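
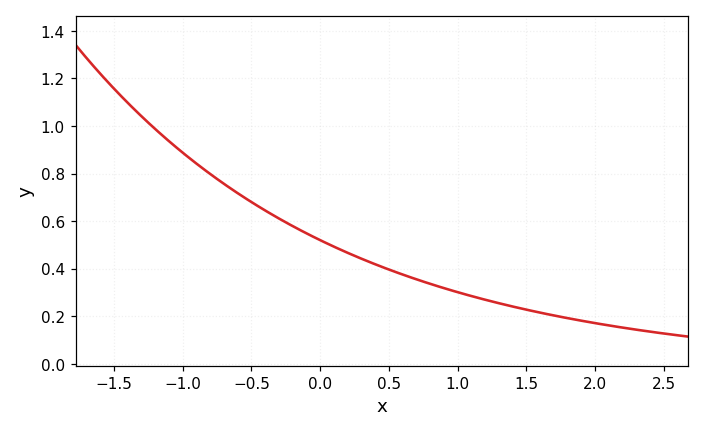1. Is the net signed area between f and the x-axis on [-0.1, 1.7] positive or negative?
positive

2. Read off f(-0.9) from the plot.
0.842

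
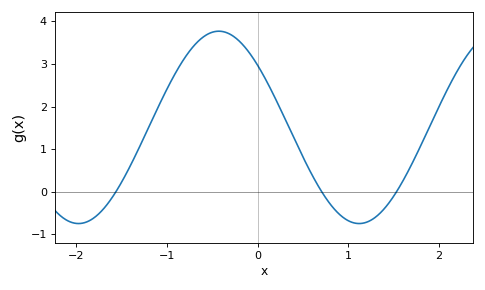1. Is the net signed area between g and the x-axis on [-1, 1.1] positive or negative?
positive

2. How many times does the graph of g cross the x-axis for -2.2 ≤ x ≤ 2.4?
3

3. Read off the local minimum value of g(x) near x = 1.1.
-0.7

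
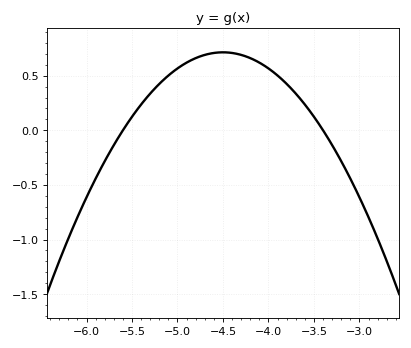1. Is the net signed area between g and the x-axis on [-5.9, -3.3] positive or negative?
positive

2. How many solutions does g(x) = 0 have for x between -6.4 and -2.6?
2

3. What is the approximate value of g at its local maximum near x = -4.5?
0.714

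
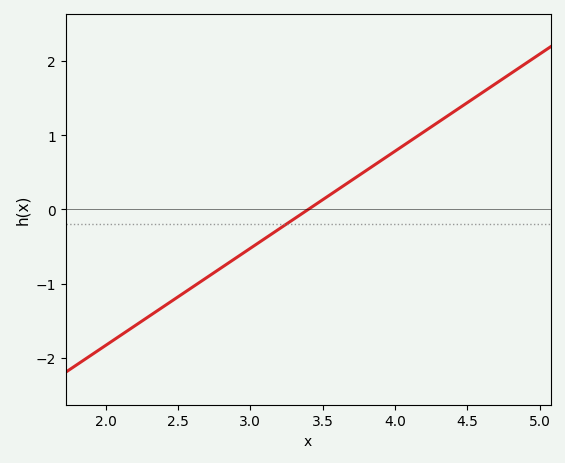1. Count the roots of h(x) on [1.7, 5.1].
1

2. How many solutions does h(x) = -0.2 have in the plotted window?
1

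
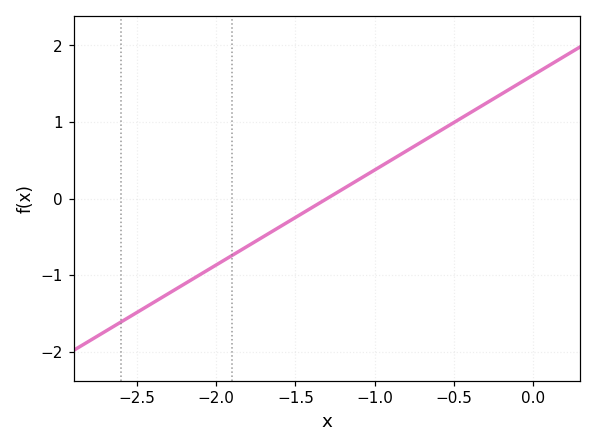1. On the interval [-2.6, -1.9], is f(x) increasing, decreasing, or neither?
increasing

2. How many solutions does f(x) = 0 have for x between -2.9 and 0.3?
1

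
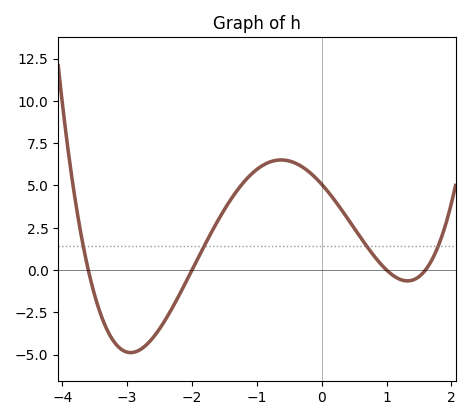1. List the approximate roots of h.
-3.6, -2, 1, 1.6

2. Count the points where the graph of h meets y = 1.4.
4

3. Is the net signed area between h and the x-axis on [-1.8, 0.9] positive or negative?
positive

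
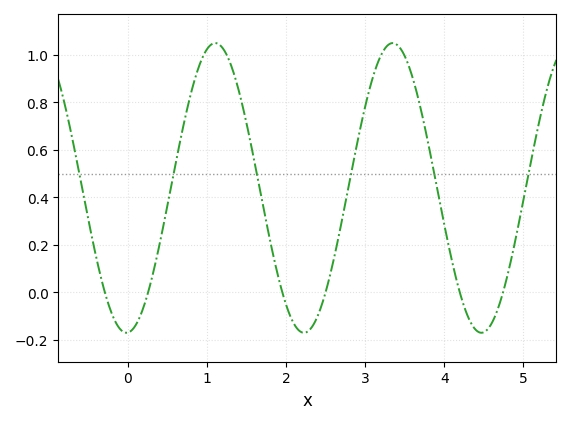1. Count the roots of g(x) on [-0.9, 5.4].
6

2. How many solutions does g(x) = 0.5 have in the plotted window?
6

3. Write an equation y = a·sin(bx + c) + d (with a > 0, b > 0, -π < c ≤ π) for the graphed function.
y = 0.61sin(2.8x - 1.5) + 0.44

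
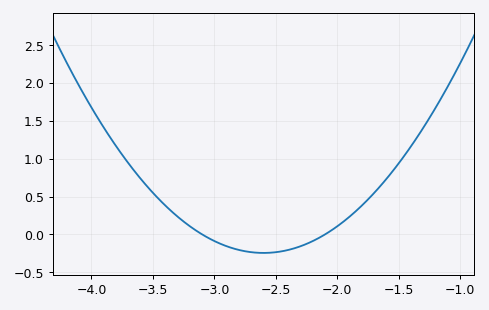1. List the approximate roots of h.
-3.1, -2.1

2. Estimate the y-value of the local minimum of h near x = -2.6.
-0.25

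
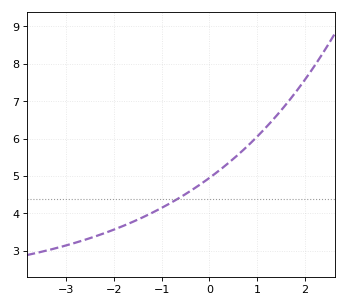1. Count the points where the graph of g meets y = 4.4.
1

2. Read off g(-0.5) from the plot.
4.52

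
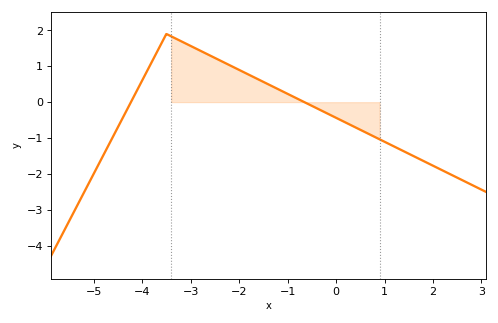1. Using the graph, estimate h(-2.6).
1.3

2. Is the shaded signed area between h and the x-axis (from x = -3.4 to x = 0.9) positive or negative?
positive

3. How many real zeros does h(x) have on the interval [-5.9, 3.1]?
2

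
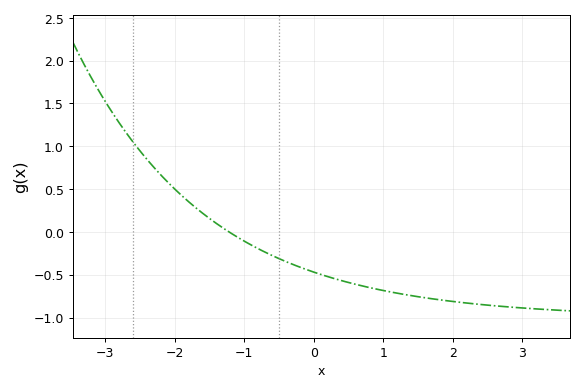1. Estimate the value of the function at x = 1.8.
-0.792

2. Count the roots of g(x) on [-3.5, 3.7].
1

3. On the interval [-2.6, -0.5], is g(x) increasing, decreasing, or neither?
decreasing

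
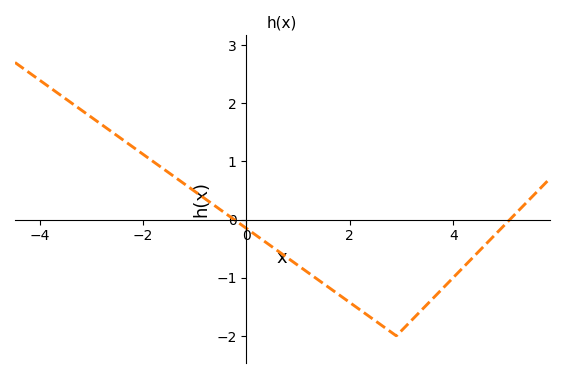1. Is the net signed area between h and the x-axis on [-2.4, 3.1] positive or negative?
negative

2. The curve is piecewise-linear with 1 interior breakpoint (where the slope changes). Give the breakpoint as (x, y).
(2.9, -2)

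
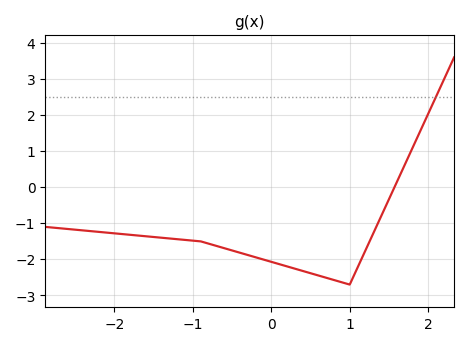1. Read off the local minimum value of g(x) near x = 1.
-2.7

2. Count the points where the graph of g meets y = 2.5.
1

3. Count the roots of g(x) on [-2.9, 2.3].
1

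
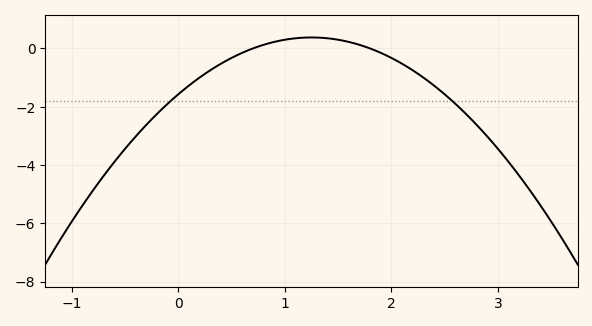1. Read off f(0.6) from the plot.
-0.2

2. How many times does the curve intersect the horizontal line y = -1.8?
2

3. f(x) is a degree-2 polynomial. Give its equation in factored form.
y = -1.25(x - 0.7)(x - 1.8)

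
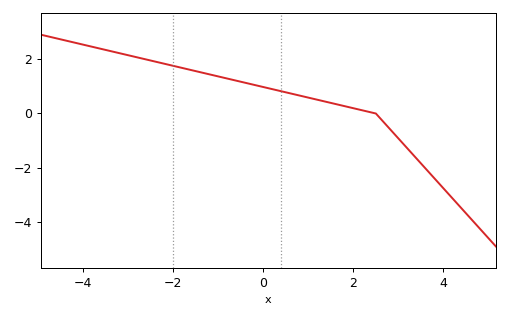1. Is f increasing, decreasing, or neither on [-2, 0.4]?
decreasing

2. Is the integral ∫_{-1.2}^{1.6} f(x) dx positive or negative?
positive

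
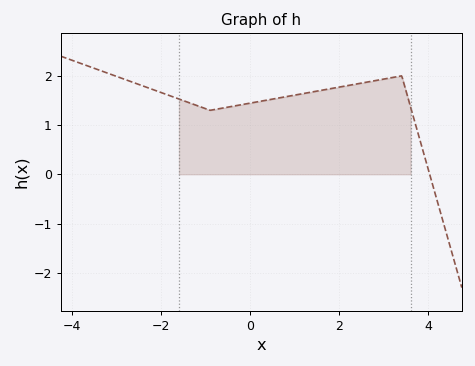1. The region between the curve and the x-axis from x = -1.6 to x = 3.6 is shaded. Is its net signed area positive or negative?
positive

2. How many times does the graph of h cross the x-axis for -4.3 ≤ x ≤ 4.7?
1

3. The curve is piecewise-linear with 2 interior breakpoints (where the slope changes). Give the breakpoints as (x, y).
(-0.9, 1.3); (3.4, 2)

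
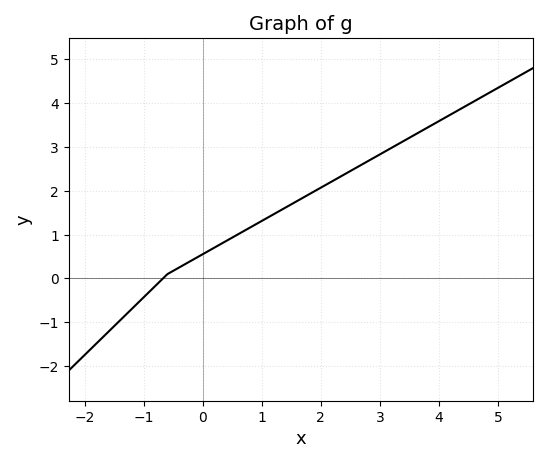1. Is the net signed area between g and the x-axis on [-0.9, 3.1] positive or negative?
positive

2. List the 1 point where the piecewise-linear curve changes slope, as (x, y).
(-0.6, 0.1)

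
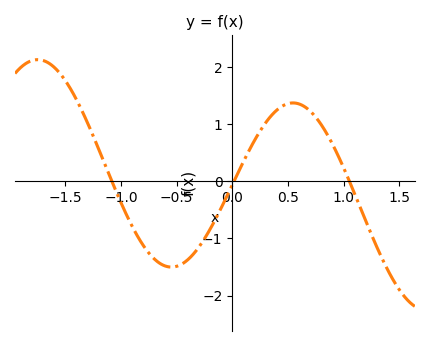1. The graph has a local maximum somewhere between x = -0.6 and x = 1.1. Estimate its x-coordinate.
0.55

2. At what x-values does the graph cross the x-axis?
-1.1, 0, 1.05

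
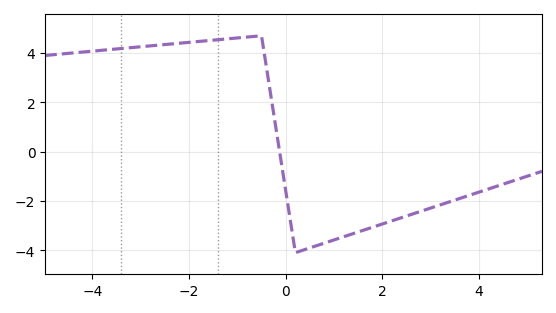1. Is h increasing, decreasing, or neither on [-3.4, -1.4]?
increasing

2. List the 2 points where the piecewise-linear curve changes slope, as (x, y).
(-0.5, 4.7); (0.2, -4.1)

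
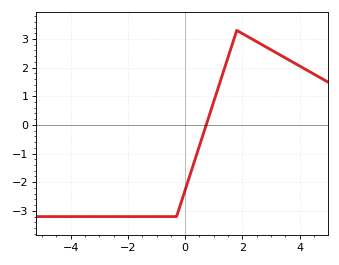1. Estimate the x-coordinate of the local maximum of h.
1.8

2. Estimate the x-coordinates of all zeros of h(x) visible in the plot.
0.8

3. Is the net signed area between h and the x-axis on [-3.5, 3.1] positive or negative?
negative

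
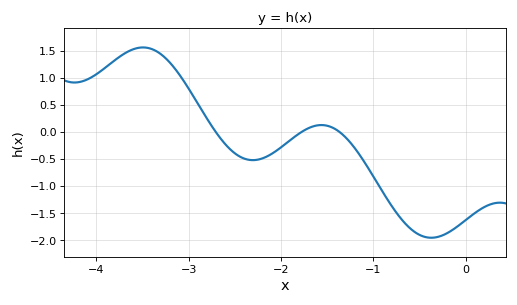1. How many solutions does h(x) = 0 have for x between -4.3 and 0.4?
3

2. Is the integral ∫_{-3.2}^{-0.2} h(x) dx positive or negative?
negative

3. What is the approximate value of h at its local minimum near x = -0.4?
-1.95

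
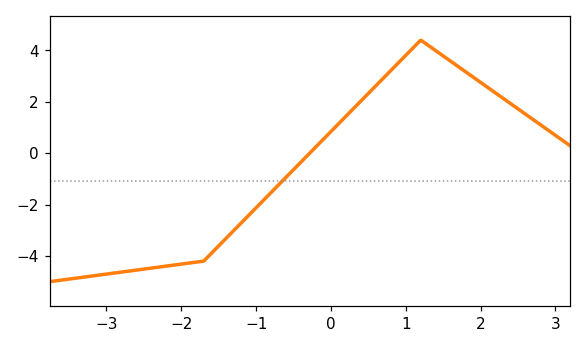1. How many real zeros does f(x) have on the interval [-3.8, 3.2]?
1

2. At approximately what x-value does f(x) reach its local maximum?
1.2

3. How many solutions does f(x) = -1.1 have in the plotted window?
1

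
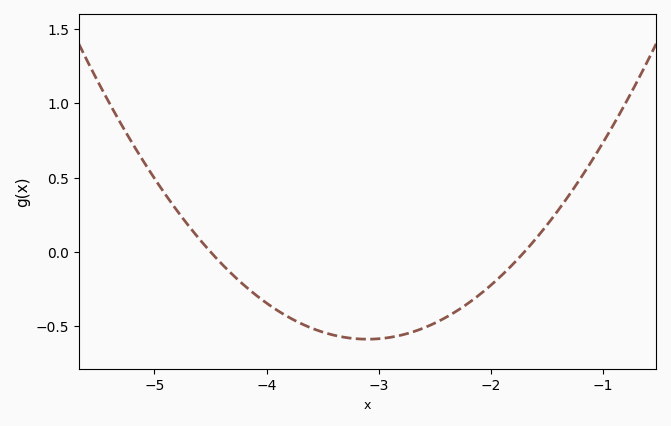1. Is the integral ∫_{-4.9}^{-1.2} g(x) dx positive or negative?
negative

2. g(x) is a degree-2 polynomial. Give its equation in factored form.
y = 0.3(x + 4.5)(x + 1.7)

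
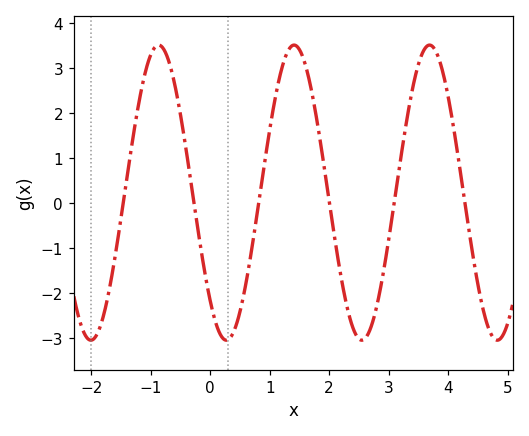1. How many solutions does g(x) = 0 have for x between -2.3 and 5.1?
6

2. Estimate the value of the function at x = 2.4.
-2.78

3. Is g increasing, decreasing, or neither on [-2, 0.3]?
neither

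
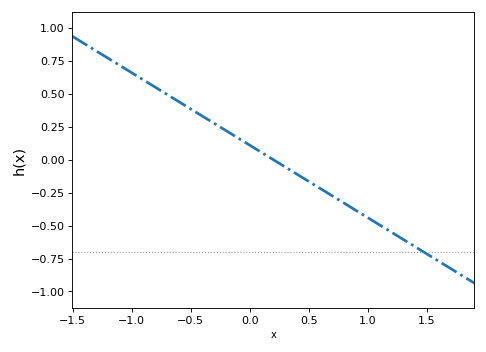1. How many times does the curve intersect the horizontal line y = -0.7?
1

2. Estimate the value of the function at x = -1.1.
0.715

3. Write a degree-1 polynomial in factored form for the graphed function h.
y = -0.55(x - 0.2)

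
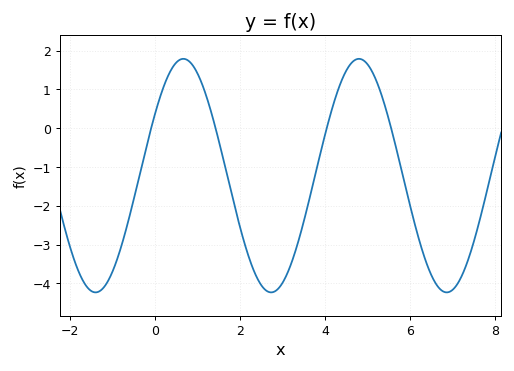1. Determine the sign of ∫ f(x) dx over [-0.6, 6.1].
negative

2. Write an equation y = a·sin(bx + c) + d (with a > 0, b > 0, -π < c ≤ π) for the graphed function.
y = 3.01sin(1.5x + 0.56) - 1.22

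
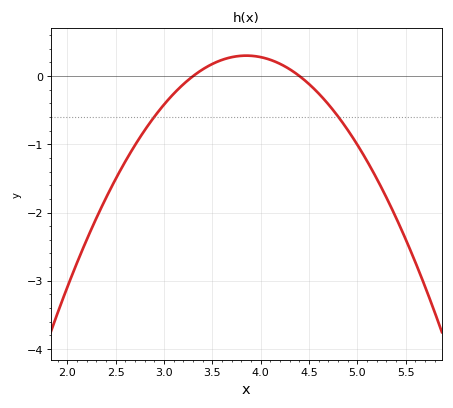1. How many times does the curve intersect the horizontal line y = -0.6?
2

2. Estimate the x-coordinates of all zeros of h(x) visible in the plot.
3.3, 4.4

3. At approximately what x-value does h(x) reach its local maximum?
3.8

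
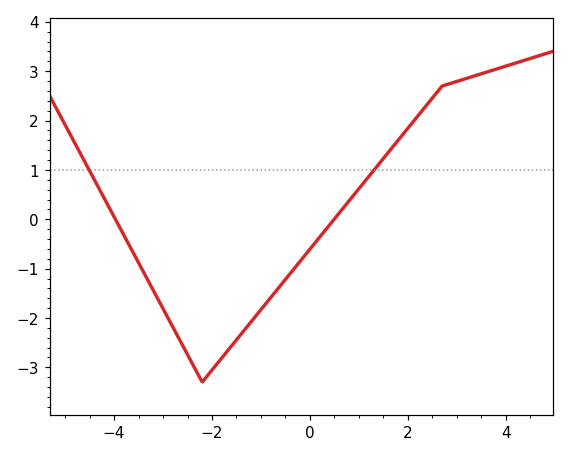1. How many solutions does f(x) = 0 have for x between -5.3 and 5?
2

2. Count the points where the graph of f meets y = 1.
2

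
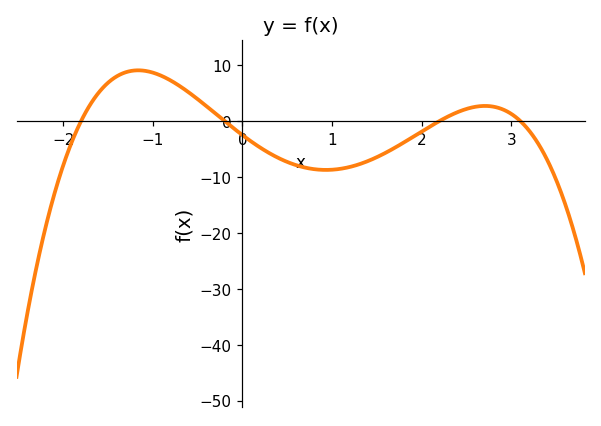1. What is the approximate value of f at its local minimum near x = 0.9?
-9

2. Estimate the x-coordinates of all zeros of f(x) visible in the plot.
-1.8, -0.2, 2.2, 3.1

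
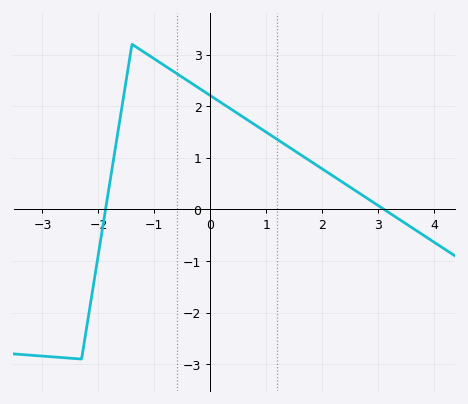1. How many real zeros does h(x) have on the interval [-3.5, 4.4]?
2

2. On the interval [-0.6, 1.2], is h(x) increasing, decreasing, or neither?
decreasing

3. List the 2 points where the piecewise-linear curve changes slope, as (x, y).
(-2.3, -2.9); (-1.4, 3.2)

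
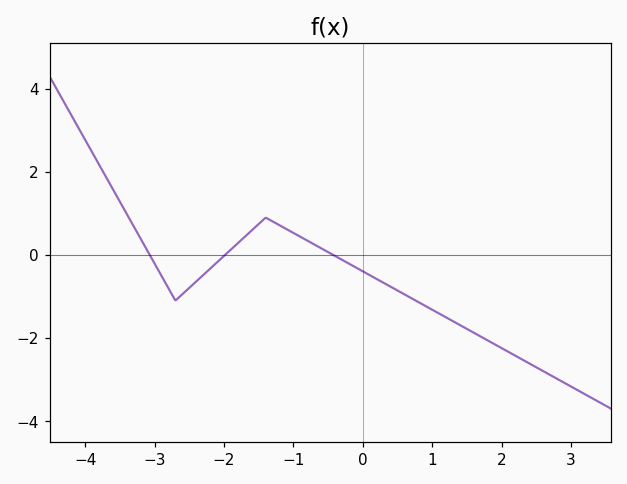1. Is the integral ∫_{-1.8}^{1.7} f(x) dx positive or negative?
negative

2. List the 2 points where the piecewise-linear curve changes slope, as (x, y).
(-2.7, -1.1); (-1.4, 0.9)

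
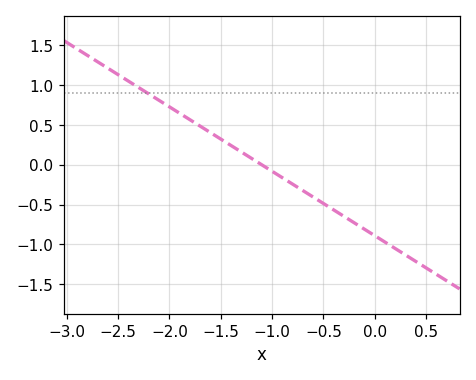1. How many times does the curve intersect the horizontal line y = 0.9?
1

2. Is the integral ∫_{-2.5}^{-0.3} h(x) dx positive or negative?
positive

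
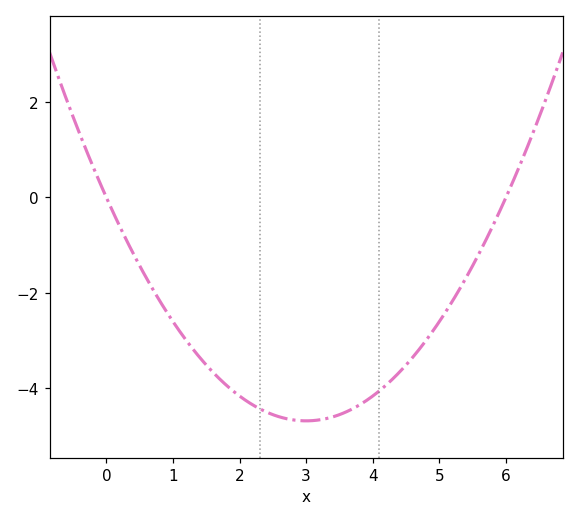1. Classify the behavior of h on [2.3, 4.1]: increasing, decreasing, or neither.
neither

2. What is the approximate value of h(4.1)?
-4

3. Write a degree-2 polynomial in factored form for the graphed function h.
y = 0.52(x - 0)(x - 6)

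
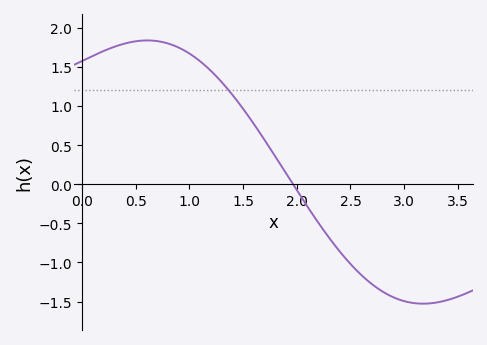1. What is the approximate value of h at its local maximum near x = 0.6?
1.84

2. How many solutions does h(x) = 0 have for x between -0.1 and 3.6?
1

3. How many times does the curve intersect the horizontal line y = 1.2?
1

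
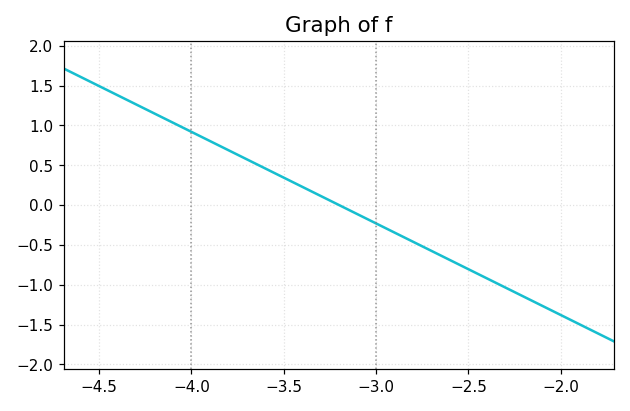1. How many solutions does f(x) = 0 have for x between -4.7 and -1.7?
1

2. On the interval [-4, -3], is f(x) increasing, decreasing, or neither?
decreasing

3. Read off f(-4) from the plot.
0.9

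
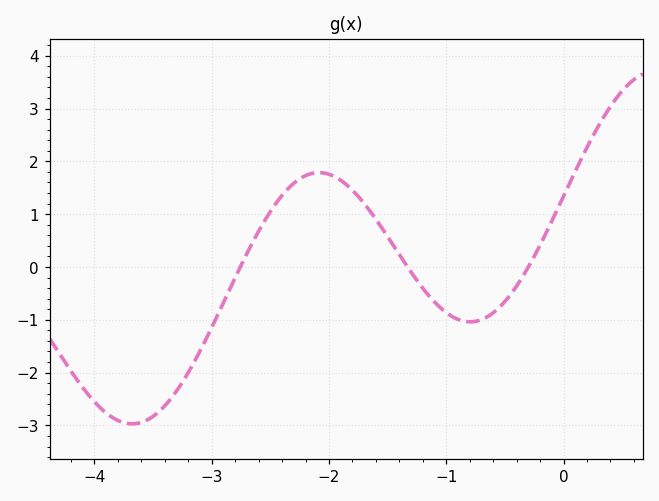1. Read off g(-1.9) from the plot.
1.64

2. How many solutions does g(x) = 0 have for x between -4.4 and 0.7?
3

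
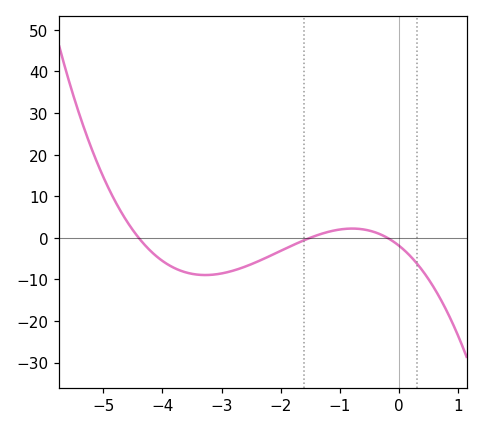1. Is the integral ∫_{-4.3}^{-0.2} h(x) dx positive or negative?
negative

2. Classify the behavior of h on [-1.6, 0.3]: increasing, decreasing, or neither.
neither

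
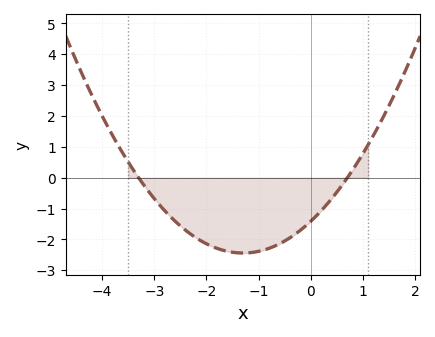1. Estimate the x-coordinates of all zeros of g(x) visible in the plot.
-3.3, 0.7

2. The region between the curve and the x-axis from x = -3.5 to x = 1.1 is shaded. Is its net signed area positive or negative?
negative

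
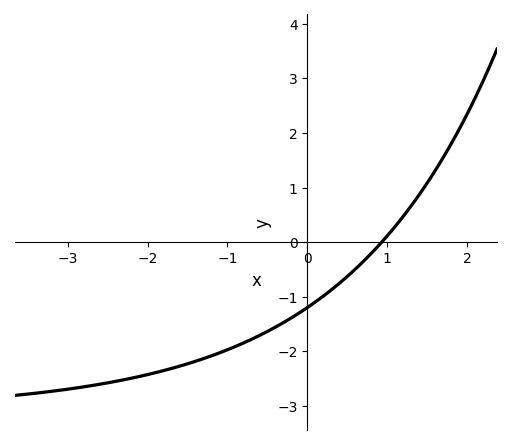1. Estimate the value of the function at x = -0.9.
-1.91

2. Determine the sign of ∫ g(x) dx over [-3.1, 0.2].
negative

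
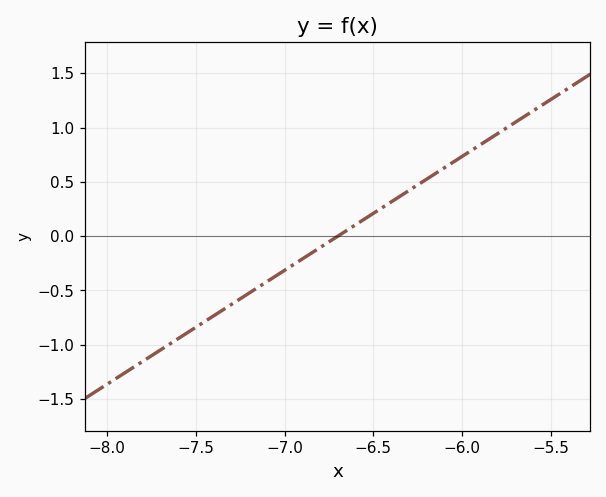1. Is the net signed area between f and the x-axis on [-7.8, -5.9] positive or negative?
negative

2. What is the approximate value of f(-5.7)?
1.05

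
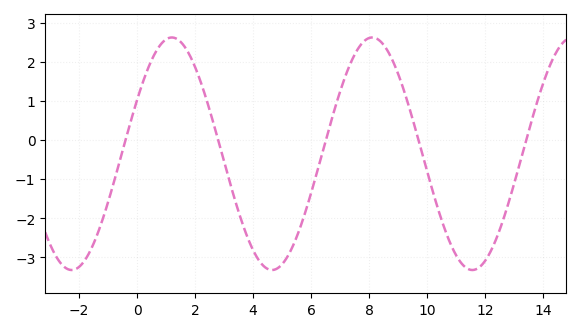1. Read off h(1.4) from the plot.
2.6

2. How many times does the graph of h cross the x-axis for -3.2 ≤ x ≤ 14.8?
5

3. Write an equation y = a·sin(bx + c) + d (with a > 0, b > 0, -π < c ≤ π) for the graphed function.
y = 2.97sin(0.91x + 0.48) - 0.35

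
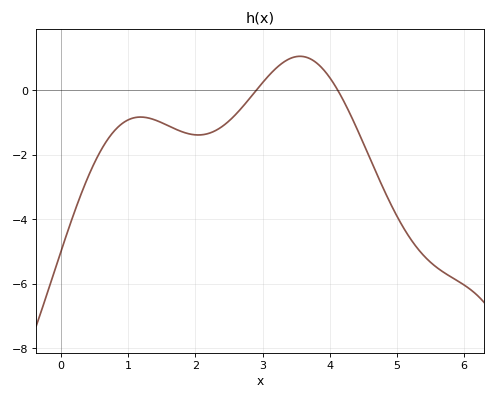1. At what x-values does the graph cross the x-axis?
2.91, 4.12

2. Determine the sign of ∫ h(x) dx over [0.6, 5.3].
negative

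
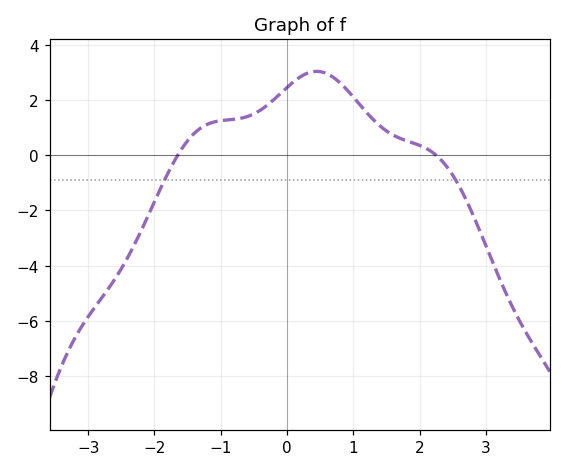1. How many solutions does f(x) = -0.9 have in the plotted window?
2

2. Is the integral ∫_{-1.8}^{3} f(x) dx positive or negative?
positive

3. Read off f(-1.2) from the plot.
1.12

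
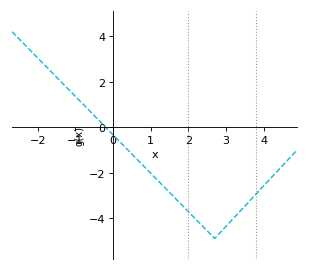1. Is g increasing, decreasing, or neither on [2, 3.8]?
neither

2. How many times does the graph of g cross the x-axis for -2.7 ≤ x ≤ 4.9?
1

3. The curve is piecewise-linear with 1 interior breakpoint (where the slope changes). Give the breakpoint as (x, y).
(2.7, -4.9)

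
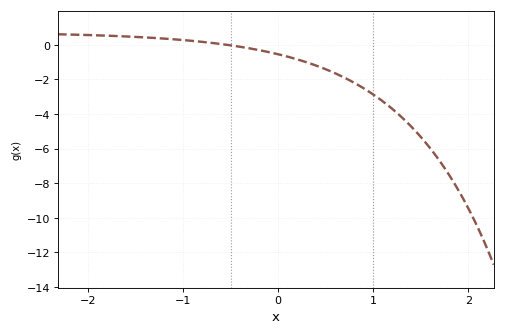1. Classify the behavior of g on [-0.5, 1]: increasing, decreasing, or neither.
decreasing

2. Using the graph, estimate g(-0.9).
0.2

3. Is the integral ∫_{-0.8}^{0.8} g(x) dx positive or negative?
negative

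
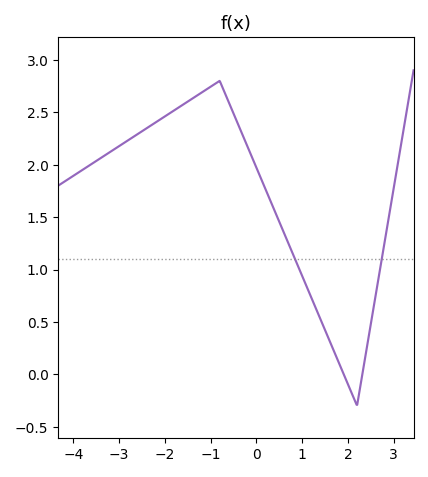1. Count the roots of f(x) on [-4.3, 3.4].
2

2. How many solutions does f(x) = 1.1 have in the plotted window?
2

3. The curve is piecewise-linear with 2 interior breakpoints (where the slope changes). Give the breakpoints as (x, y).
(-0.8, 2.8); (2.2, -0.3)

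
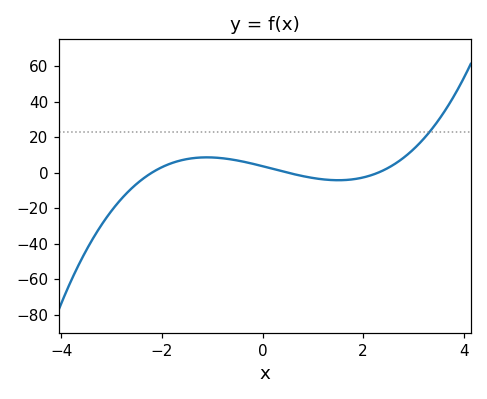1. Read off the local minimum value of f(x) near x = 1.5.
-4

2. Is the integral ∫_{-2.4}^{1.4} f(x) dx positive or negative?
positive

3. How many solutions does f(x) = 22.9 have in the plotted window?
1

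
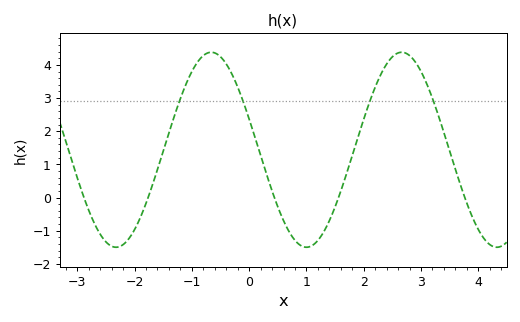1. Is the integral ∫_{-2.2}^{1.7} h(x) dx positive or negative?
positive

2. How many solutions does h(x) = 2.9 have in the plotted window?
4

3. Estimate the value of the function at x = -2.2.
-1.42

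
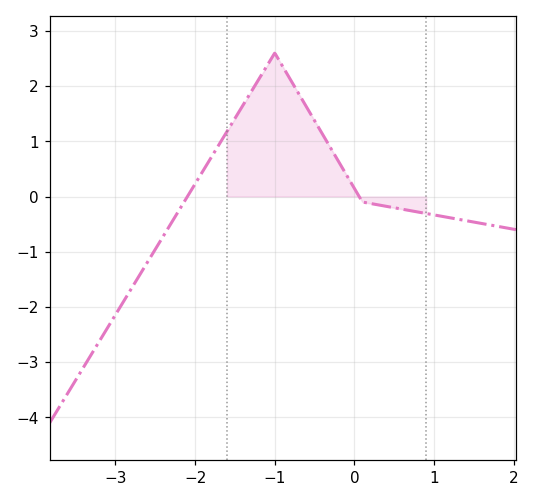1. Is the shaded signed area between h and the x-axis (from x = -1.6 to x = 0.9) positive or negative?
positive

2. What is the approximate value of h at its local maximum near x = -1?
2.6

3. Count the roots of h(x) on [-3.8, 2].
2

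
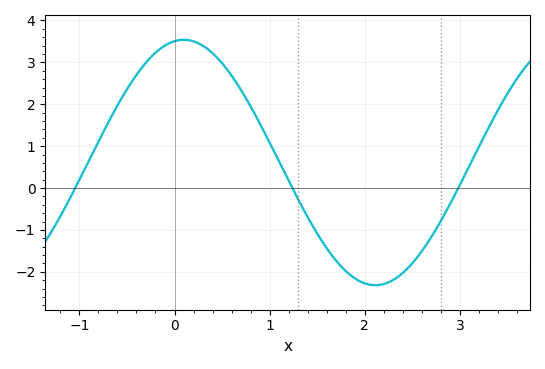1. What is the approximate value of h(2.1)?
-2.32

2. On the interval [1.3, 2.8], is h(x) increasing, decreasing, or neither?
neither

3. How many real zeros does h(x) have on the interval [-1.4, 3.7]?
3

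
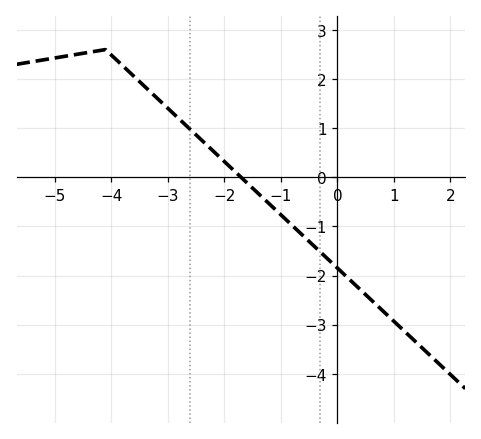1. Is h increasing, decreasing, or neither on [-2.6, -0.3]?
decreasing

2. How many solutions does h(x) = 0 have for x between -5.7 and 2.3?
1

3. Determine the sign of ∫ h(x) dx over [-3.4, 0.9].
negative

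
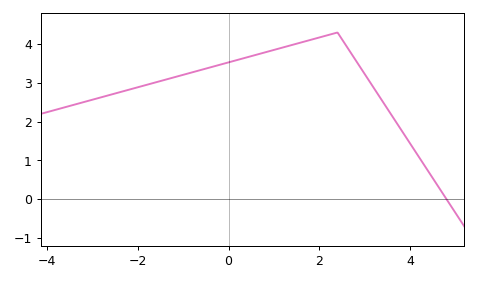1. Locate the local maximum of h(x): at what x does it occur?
2.4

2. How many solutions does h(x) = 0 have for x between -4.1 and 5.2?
1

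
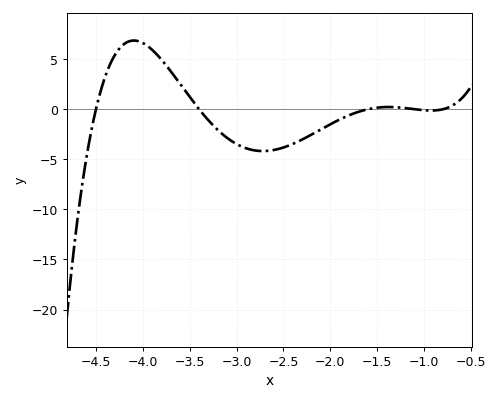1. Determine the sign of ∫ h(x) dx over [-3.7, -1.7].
negative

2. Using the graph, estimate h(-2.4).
-3.46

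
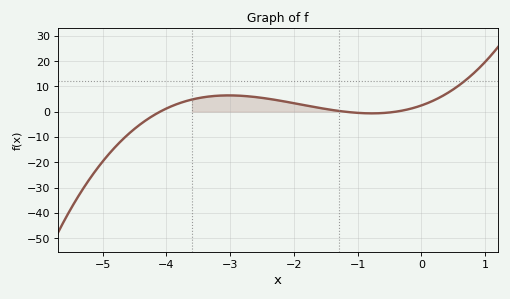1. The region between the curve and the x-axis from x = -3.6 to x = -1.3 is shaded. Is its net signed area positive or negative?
positive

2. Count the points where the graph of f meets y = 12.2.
1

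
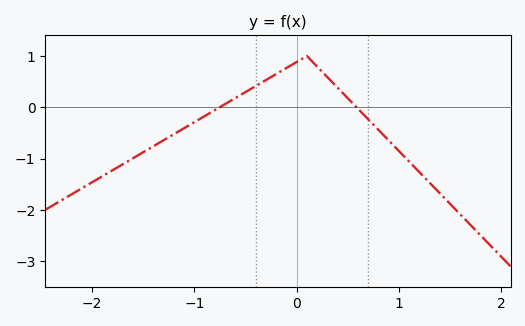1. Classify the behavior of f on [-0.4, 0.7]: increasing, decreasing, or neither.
neither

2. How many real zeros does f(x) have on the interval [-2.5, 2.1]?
2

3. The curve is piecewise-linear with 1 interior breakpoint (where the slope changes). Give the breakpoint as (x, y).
(0.1, 1)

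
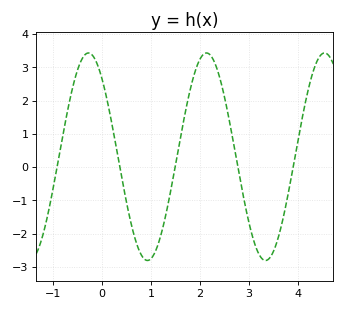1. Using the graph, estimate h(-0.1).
3.09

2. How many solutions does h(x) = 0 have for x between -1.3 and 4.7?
5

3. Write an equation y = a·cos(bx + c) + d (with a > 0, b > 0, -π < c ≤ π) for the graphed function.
y = 3.12cos(2.6x + 0.73) + 0.31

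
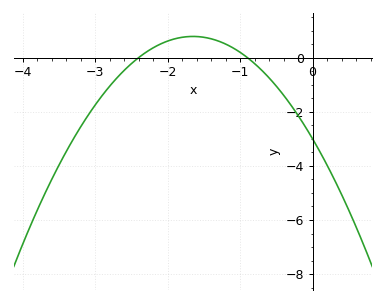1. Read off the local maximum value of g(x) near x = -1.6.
0.782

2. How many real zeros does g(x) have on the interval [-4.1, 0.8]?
2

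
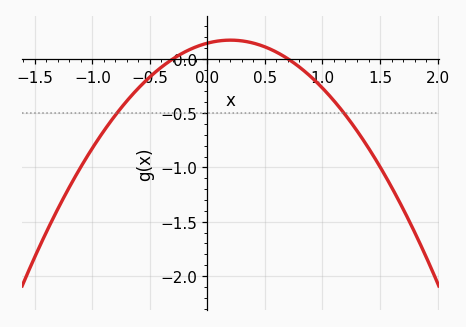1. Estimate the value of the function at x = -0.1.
0.11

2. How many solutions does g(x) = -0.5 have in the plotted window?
2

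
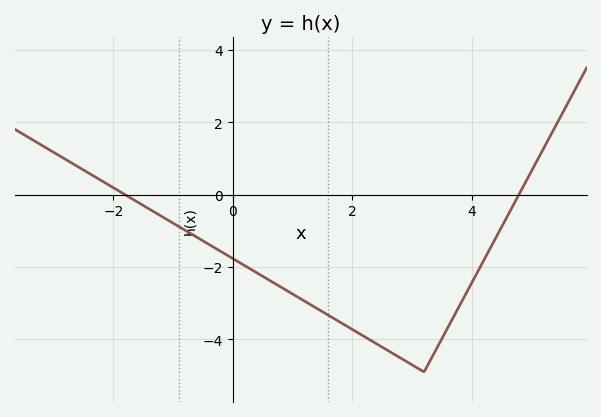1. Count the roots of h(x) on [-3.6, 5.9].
2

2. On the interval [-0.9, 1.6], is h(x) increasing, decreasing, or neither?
decreasing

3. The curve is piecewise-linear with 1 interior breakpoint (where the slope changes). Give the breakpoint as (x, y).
(3.2, -4.9)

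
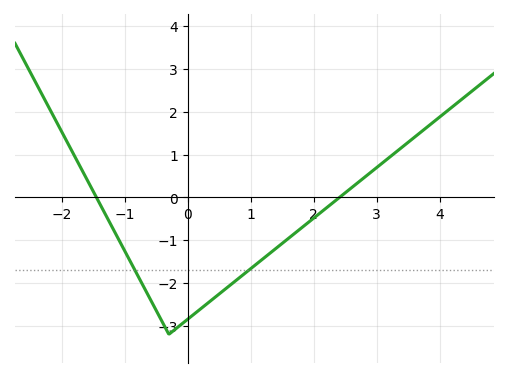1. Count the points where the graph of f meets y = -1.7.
2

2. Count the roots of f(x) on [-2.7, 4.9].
2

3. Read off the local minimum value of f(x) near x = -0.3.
-3.2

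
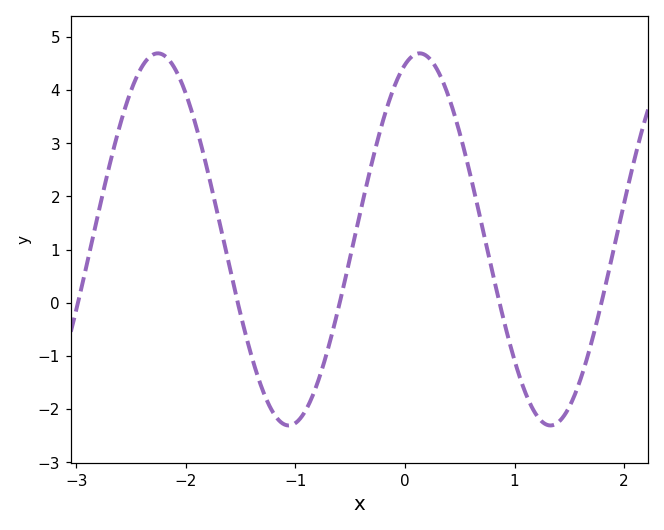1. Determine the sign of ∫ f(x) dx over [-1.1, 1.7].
positive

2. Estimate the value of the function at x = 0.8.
0.552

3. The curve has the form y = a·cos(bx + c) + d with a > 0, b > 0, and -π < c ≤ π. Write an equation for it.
y = 3.5cos(2.63x - 0.35) + 1.19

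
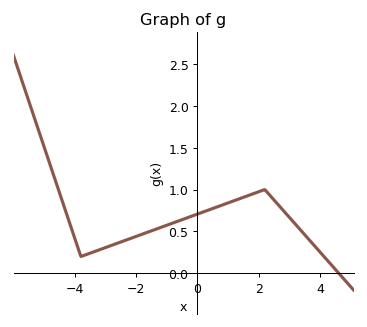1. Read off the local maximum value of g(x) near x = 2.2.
1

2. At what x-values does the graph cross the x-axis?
4.6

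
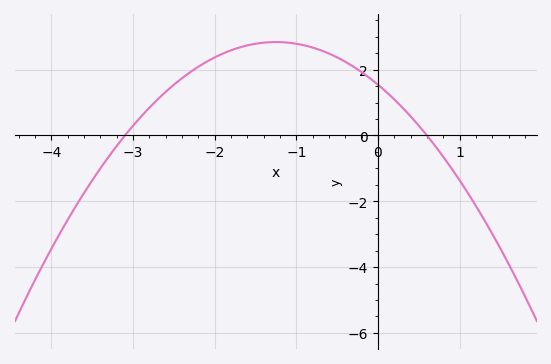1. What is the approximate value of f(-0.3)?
2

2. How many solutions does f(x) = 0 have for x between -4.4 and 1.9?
2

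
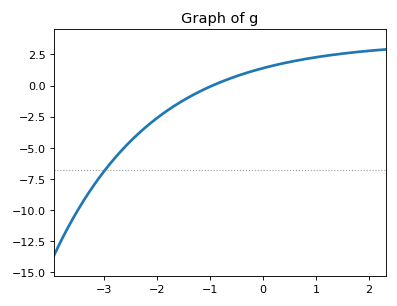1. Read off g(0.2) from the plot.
1.61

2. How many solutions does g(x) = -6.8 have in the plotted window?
1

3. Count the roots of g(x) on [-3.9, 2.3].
1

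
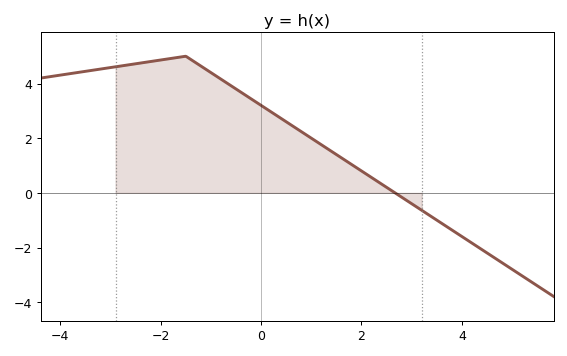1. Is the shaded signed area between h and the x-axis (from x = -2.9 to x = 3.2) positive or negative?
positive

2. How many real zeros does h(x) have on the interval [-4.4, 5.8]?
1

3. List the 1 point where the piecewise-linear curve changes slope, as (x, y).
(-1.5, 5)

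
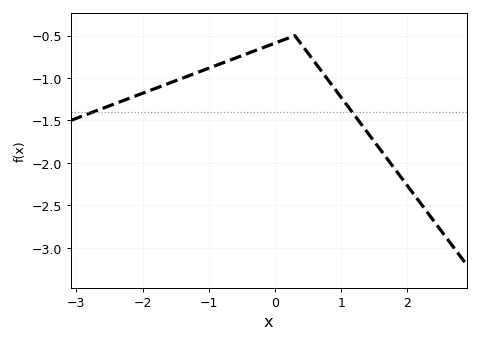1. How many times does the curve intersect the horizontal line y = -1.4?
2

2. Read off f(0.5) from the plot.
-0.708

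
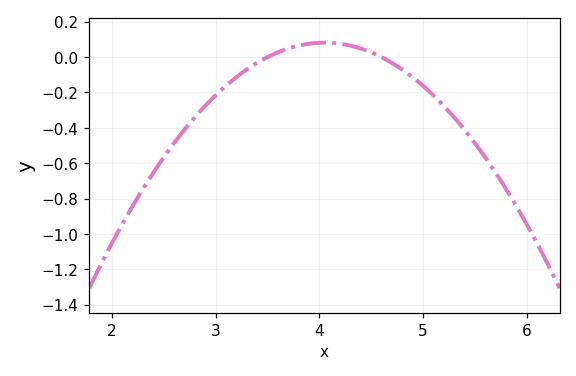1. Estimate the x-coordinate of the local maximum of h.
4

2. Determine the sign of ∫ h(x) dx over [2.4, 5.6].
negative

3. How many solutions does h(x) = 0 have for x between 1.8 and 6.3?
2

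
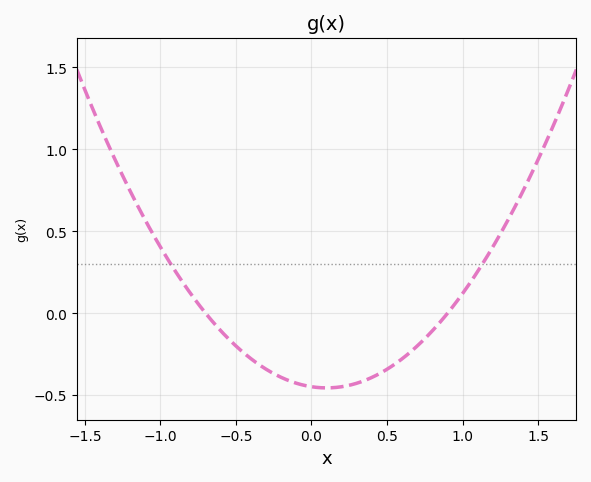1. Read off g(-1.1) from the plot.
0.568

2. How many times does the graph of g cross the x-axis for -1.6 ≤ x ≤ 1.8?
2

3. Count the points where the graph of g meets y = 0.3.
2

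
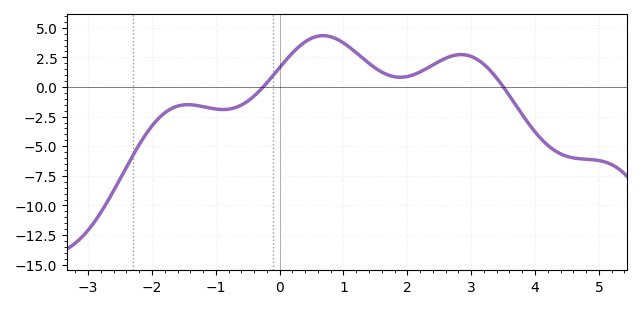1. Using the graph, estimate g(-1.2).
-1.5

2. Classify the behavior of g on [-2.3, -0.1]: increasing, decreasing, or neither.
neither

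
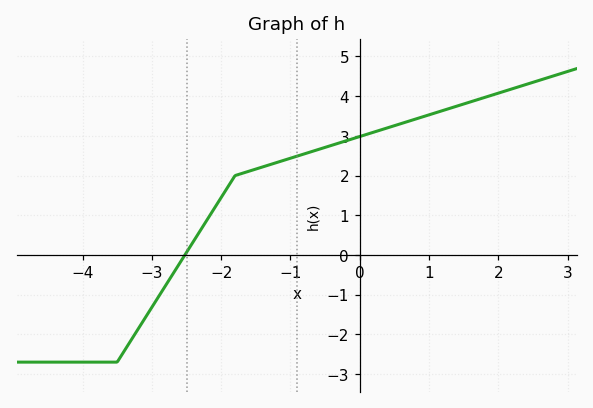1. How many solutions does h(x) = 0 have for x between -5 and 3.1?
1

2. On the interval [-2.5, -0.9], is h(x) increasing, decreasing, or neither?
increasing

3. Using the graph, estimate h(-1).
2.4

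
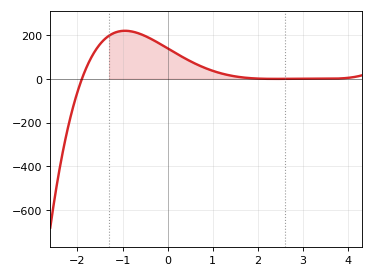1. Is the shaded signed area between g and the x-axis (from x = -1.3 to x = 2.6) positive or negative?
positive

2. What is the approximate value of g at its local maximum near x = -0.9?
220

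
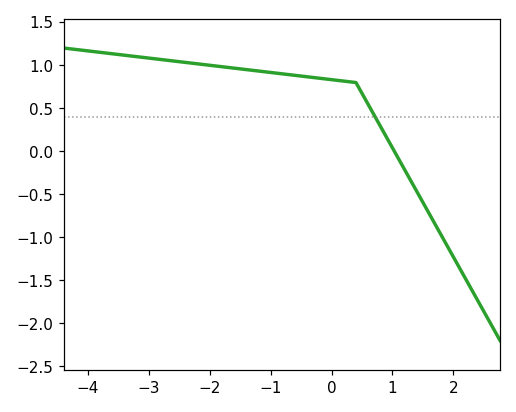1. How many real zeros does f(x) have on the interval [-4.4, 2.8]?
1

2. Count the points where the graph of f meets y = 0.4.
1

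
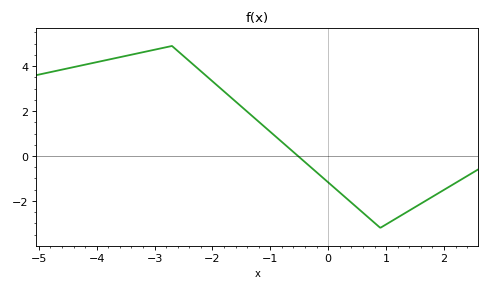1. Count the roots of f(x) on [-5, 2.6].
1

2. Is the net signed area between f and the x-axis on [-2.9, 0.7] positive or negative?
positive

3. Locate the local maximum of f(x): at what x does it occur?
-2.7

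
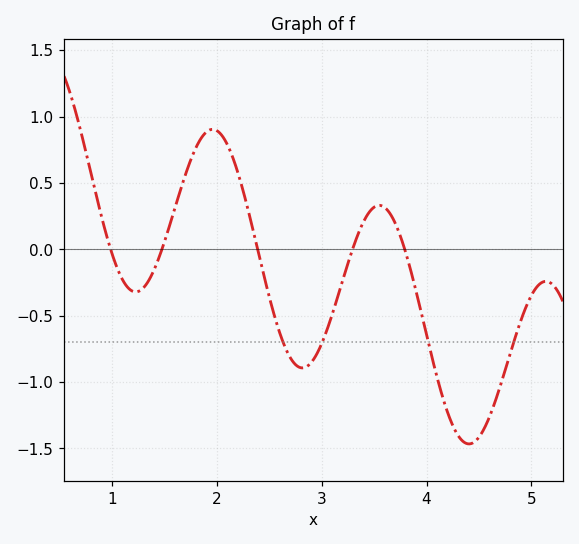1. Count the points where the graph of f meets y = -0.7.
4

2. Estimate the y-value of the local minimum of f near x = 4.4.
-1.45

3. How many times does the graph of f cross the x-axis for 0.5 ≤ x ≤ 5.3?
5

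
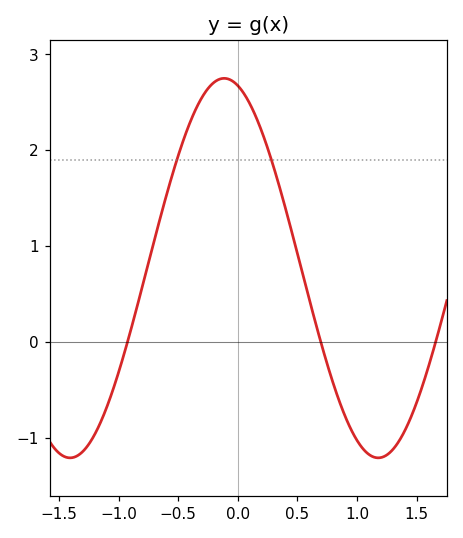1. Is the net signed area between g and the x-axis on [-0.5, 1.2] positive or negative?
positive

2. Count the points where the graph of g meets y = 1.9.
2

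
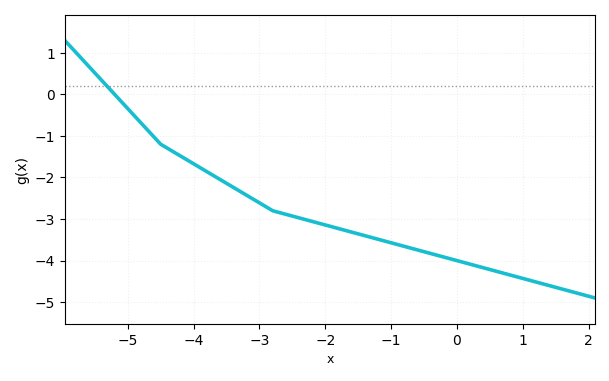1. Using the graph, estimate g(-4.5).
-1.2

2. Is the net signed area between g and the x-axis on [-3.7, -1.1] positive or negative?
negative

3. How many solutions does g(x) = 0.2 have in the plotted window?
1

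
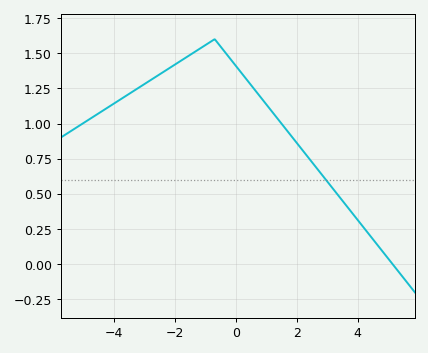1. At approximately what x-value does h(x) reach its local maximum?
-0.6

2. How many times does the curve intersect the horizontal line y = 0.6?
1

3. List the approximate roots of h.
5.2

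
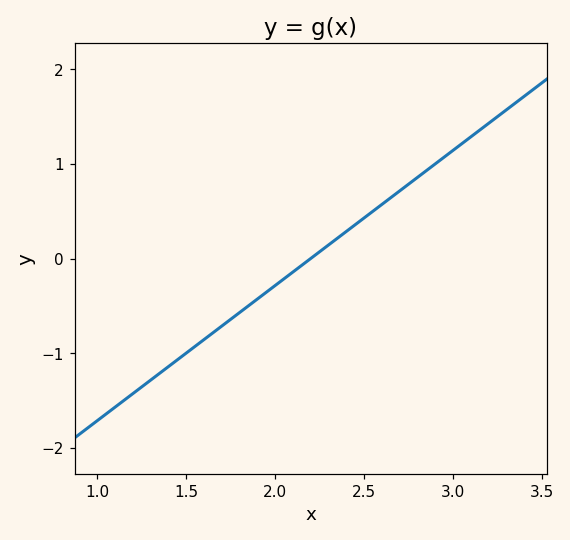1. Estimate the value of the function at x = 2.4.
0.3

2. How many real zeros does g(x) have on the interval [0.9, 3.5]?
1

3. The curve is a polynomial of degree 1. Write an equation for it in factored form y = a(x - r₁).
y = 1.43(x - 2.2)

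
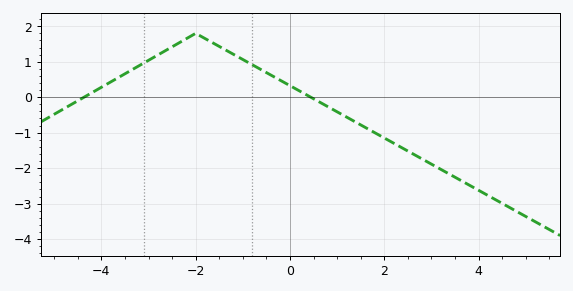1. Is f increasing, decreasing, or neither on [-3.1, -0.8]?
neither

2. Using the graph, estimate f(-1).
1.06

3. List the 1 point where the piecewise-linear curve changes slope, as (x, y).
(-2, 1.8)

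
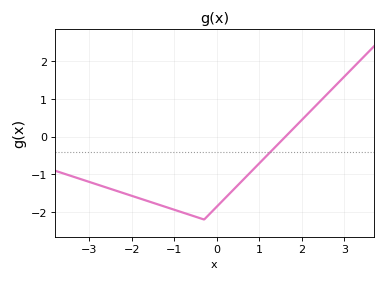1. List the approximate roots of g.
1.61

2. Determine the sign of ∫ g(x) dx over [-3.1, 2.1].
negative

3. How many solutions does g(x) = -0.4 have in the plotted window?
1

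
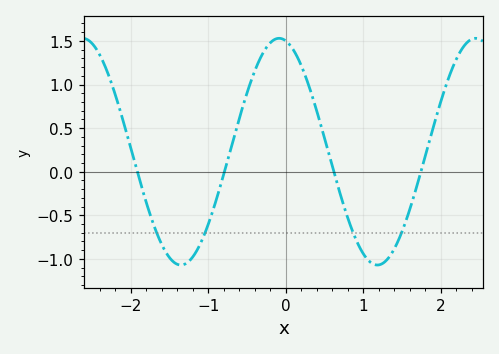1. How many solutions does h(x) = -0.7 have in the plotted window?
4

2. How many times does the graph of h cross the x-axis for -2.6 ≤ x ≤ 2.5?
4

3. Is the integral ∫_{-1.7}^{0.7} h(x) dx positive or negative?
positive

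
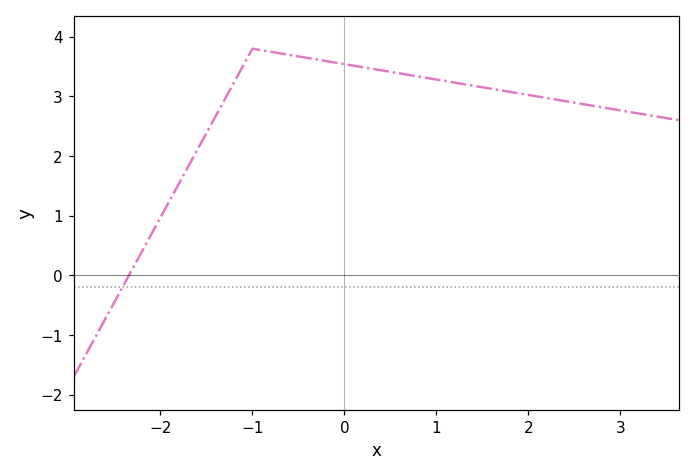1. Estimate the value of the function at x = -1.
3.8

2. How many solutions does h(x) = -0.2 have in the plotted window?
1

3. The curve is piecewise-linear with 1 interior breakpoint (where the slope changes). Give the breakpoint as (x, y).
(-1, 3.8)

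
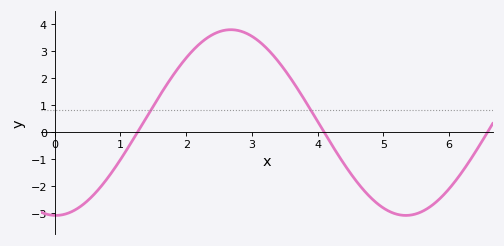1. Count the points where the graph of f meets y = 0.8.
2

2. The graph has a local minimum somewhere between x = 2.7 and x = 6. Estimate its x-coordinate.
5.34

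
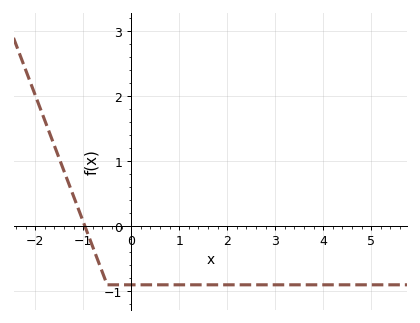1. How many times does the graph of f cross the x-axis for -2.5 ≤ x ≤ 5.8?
1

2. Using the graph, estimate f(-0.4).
-0.9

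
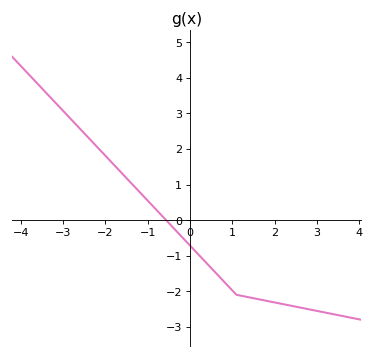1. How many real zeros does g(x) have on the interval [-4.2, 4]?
1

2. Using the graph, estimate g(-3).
3.1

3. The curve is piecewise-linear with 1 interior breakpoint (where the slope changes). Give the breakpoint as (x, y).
(1.1, -2.1)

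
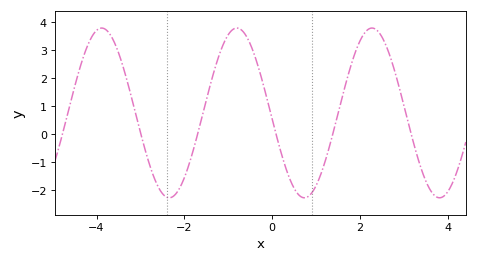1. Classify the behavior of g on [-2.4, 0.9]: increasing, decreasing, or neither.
neither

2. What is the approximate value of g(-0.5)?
3.22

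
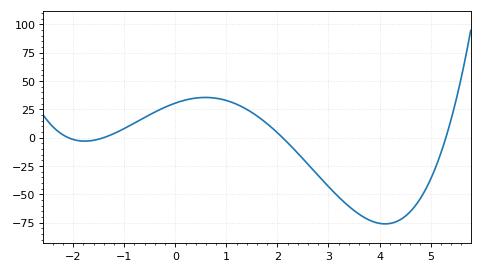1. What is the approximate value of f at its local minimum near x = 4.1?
-76.1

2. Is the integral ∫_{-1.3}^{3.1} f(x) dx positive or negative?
positive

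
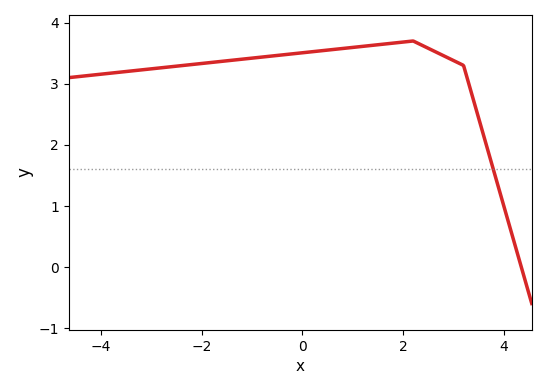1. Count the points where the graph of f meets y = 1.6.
1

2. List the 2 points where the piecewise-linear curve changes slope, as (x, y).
(2.2, 3.7); (3.2, 3.3)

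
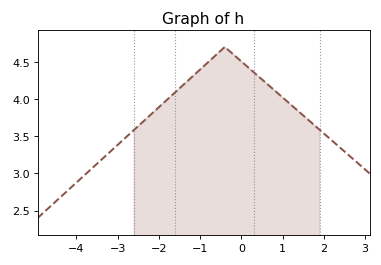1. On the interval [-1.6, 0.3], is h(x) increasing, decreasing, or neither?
neither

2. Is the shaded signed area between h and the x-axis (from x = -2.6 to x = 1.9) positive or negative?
positive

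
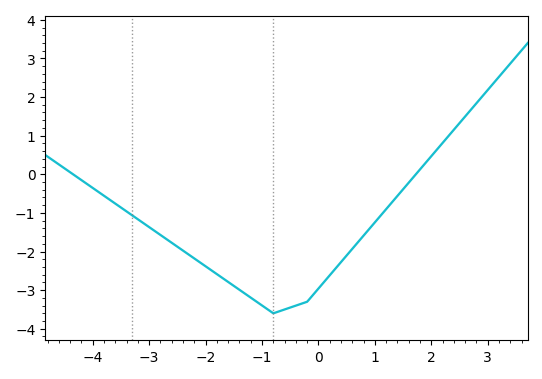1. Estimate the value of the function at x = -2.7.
-1.7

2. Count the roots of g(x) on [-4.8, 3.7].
2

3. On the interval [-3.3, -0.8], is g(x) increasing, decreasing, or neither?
decreasing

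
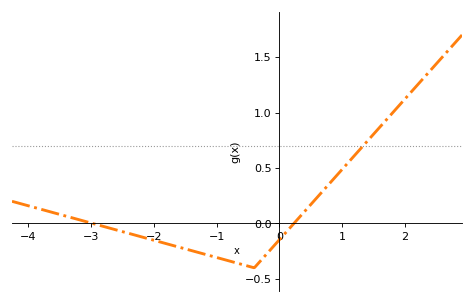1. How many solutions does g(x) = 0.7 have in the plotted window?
1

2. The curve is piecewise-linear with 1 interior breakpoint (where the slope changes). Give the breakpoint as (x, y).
(-0.4, -0.4)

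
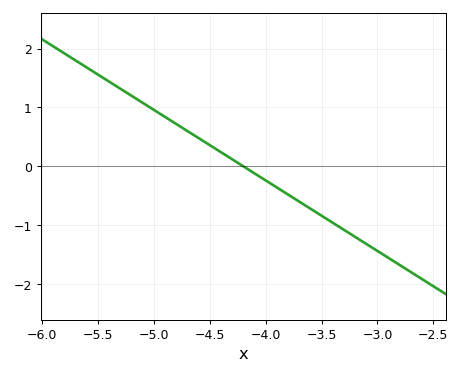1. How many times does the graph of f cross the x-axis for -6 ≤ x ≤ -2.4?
1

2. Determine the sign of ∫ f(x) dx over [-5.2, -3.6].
positive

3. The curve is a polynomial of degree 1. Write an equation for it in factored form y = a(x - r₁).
y = -1.2(x + 4.2)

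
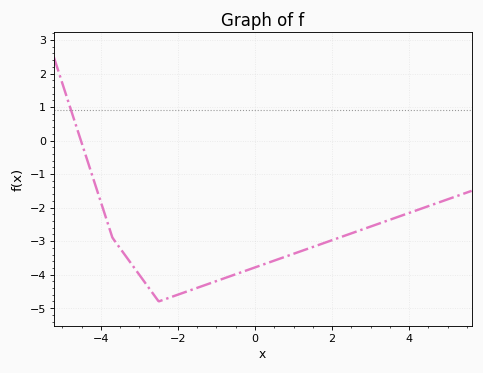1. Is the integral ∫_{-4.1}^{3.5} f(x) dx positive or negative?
negative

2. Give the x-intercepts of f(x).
-4.52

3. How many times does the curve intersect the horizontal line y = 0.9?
1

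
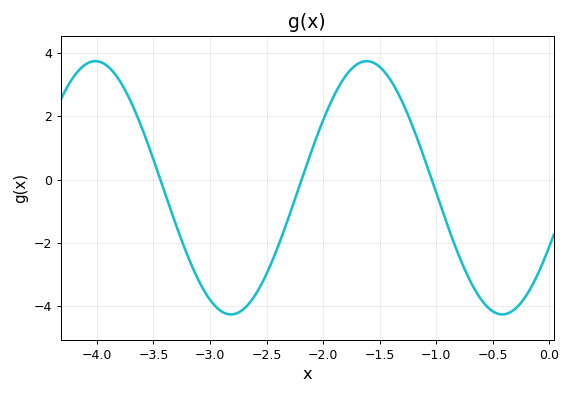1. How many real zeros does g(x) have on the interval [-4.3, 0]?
3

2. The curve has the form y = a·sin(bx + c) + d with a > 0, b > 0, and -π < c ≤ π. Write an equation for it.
y = 4sin(2.62x - 0.48) - 0.26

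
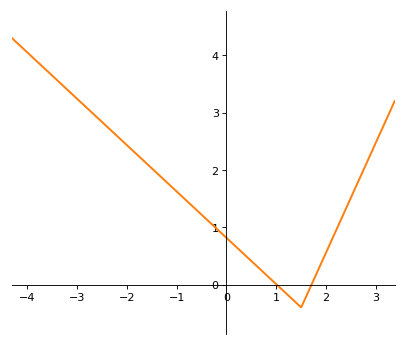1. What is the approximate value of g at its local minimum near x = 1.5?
-0.4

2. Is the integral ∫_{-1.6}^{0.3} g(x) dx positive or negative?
positive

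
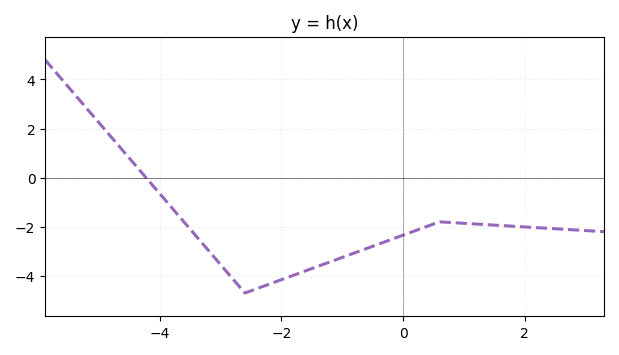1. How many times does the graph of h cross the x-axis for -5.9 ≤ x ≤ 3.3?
1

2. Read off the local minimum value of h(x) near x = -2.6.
-4.7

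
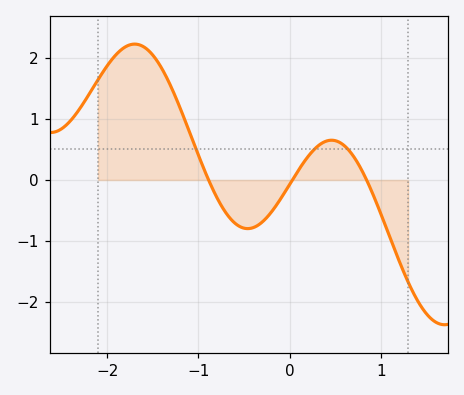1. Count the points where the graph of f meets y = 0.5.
3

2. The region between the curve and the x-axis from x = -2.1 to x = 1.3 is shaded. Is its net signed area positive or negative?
positive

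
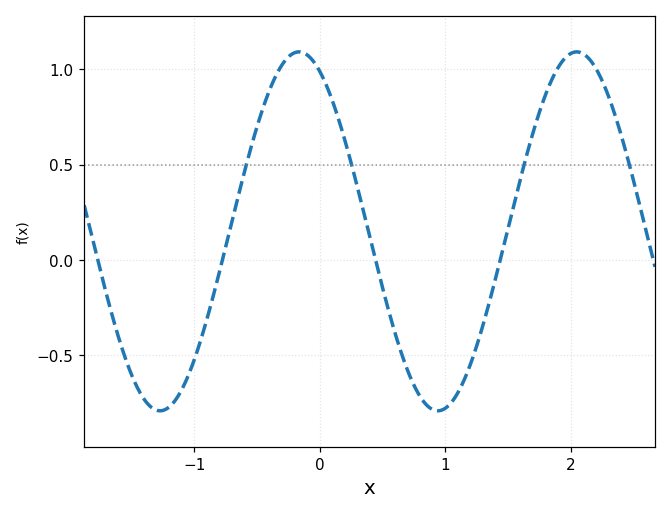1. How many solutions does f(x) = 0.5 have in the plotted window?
4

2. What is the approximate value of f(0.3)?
0.4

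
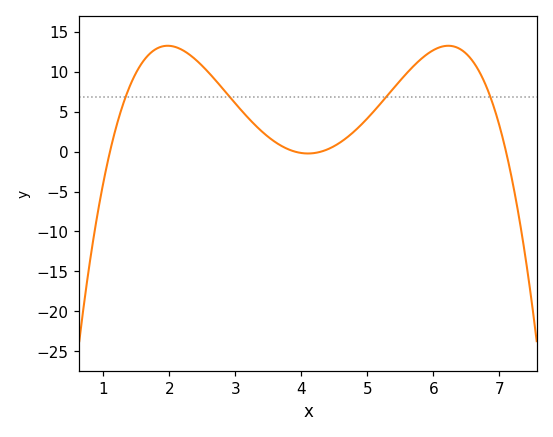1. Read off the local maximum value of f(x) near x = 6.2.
13.2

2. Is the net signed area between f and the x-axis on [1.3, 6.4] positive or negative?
positive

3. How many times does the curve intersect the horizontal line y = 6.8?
4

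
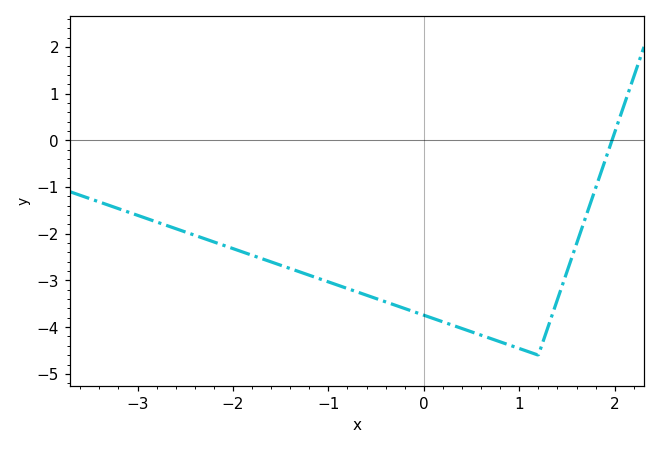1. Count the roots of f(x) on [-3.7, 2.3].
1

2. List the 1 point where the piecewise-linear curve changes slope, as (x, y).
(1.2, -4.6)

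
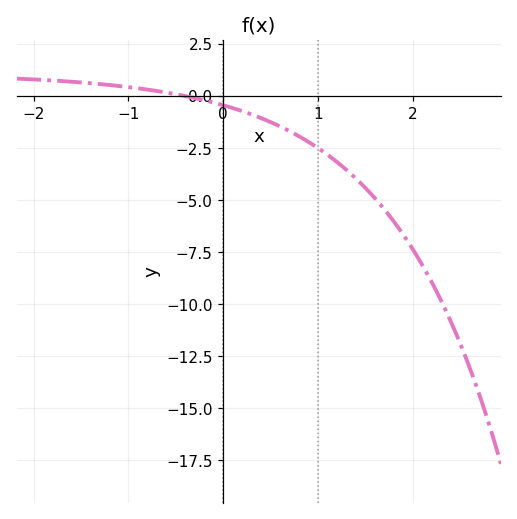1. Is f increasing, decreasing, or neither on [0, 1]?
decreasing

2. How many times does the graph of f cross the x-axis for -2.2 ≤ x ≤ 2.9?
1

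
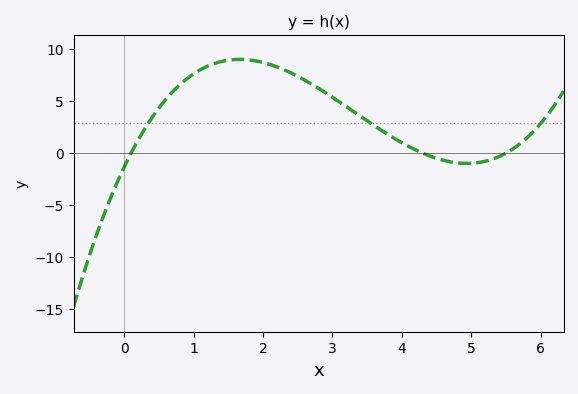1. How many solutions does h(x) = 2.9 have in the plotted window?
3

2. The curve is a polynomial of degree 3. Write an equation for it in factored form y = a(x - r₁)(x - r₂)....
y = 0.57(x - 0.1)(x - 4.3)(x - 5.5)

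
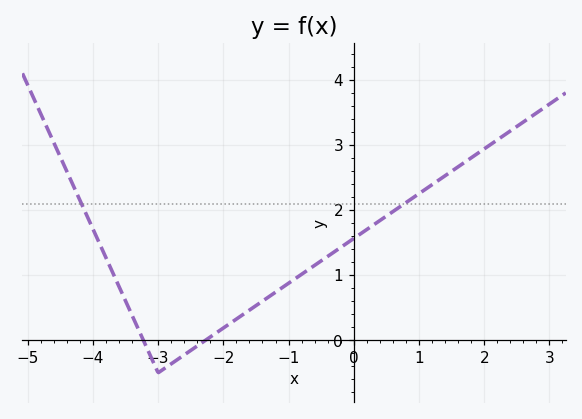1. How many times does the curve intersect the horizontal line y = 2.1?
2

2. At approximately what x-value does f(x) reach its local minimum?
-3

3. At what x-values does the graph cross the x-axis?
-3.2, -2.2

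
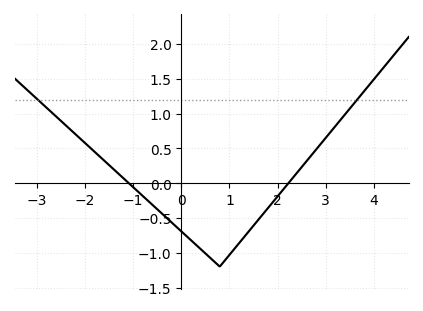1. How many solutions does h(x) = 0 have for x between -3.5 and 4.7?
2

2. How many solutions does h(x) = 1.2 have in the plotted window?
2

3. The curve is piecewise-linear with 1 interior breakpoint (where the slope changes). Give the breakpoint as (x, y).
(0.8, -1.2)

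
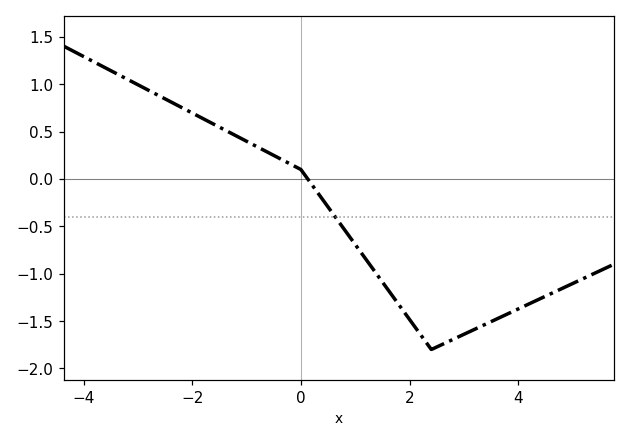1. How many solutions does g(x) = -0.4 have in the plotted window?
1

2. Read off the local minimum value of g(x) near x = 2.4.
-1.8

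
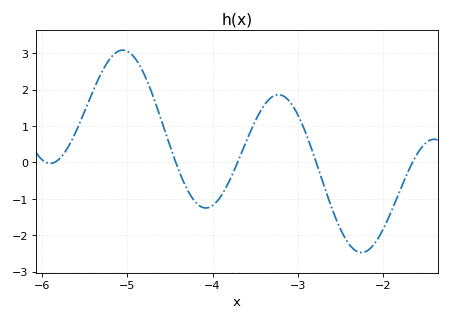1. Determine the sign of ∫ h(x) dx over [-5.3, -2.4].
positive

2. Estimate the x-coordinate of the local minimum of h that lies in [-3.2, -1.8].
-2.25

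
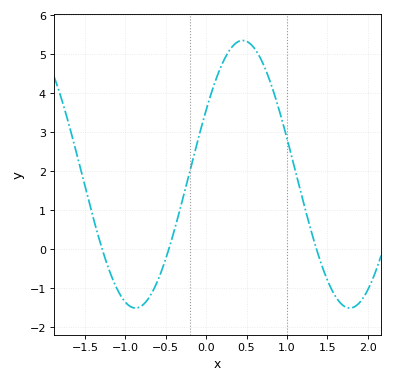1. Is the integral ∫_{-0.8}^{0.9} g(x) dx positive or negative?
positive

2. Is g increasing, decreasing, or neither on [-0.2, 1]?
neither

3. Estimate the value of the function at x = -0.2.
2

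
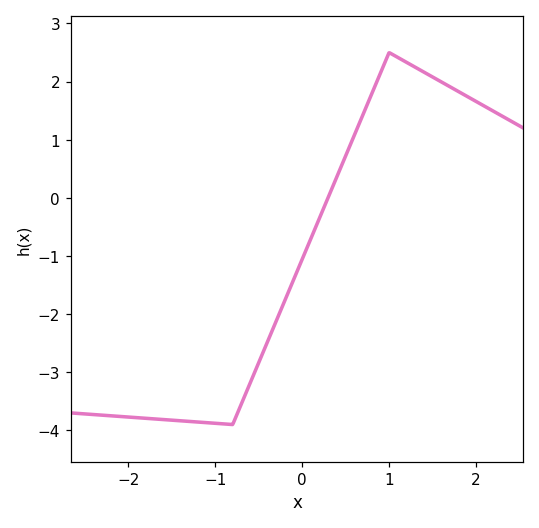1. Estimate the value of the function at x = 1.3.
2.25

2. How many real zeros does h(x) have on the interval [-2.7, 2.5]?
1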